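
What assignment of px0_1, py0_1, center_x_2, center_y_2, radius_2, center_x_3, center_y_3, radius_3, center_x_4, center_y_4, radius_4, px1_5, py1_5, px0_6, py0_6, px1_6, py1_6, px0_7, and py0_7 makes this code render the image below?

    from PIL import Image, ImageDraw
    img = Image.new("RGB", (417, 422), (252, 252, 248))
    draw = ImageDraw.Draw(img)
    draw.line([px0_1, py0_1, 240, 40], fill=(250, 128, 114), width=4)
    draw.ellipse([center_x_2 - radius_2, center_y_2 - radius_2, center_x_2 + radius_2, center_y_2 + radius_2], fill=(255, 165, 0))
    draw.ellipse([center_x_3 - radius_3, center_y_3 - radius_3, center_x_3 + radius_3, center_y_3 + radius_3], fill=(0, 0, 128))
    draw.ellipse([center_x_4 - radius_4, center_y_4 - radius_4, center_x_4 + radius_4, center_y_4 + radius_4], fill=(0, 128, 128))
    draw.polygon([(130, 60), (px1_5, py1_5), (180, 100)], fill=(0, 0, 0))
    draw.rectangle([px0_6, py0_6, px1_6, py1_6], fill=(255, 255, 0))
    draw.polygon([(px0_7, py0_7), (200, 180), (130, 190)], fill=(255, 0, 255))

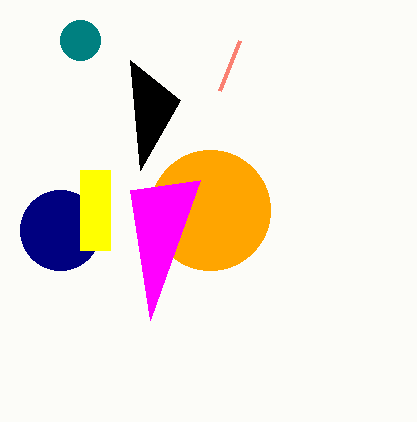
px0_1 = 220
py0_1 = 90
center_x_2 = 210
center_y_2 = 210
radius_2 = 60
center_x_3 = 60
center_y_3 = 230
radius_3 = 40
center_x_4 = 80
center_y_4 = 40
radius_4 = 20
px1_5 = 140
py1_5 = 170
px0_6 = 80
py0_6 = 170
px1_6 = 110
py1_6 = 250
px0_7 = 150
py0_7 = 320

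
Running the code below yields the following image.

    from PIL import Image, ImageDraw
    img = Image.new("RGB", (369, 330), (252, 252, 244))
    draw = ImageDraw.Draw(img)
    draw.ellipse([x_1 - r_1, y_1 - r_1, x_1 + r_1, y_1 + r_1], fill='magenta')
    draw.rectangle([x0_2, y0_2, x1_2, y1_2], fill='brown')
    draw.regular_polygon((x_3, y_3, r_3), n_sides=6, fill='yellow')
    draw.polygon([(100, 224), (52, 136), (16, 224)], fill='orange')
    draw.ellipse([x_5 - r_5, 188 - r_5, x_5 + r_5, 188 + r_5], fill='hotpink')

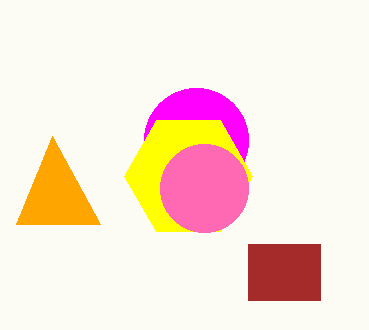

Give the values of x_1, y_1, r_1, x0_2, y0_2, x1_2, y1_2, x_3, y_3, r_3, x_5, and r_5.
x_1 = 196; y_1 = 140; r_1 = 52; x0_2 = 248; y0_2 = 244; x1_2 = 320; y1_2 = 300; x_3 = 188; y_3 = 176; r_3 = 64; x_5 = 204; r_5 = 44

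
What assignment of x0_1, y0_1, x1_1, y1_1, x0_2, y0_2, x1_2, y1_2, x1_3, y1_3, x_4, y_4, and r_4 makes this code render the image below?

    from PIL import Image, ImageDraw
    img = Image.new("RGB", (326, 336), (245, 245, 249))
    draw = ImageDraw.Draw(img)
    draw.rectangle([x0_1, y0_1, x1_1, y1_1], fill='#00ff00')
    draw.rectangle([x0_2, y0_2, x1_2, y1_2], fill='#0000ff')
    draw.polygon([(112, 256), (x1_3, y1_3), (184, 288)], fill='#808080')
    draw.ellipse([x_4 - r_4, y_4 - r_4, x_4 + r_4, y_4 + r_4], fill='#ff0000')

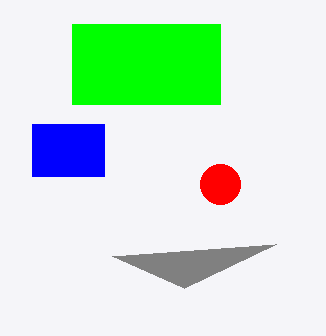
x0_1 = 72; y0_1 = 24; x1_1 = 220; y1_1 = 104; x0_2 = 32; y0_2 = 124; x1_2 = 104; y1_2 = 176; x1_3 = 276; y1_3 = 244; x_4 = 220; y_4 = 184; r_4 = 20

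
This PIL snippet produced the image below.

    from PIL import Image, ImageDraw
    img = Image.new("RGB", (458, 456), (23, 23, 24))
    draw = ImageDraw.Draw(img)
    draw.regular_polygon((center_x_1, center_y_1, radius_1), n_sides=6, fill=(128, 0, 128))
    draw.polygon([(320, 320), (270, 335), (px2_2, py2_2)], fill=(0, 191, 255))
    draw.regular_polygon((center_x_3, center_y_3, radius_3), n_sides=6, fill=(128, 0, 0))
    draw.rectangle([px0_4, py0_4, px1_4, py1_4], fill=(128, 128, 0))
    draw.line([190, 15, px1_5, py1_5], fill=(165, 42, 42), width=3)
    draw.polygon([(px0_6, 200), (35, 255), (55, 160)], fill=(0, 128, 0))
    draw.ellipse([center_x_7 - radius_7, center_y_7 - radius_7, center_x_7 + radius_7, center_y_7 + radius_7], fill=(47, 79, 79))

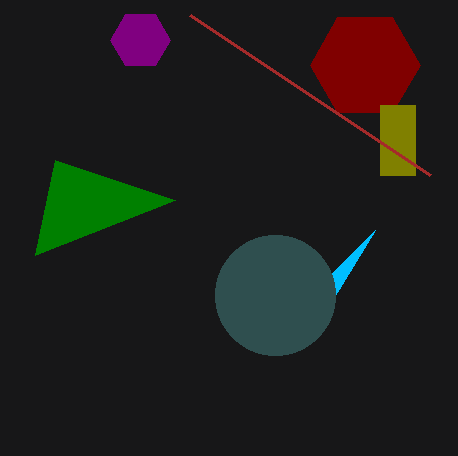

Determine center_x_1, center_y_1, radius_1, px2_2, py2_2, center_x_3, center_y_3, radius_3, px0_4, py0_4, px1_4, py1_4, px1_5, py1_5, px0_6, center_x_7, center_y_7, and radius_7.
center_x_1 = 140, center_y_1 = 40, radius_1 = 30, px2_2 = 375, py2_2 = 230, center_x_3 = 365, center_y_3 = 65, radius_3 = 55, px0_4 = 380, py0_4 = 105, px1_4 = 415, py1_4 = 175, px1_5 = 430, py1_5 = 175, px0_6 = 175, center_x_7 = 275, center_y_7 = 295, radius_7 = 60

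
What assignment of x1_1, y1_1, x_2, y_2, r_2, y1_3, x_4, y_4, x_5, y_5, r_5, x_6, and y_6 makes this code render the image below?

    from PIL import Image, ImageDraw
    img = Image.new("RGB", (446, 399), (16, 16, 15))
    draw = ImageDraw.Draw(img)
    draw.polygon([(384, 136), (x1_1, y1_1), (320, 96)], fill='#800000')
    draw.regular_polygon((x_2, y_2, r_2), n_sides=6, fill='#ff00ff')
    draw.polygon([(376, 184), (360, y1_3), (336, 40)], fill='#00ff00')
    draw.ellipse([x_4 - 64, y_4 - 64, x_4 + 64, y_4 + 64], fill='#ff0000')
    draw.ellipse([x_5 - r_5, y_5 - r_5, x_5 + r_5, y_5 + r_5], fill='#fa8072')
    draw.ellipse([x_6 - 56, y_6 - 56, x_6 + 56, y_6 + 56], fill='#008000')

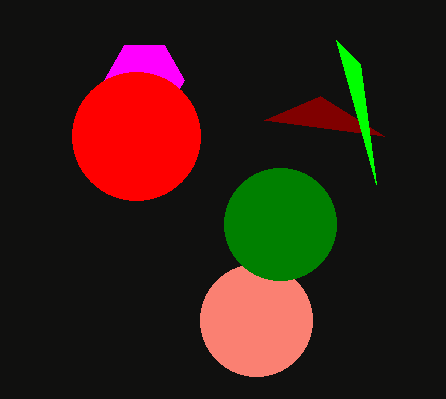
x1_1 = 264
y1_1 = 120
x_2 = 144
y_2 = 80
r_2 = 40
y1_3 = 64
x_4 = 136
y_4 = 136
x_5 = 256
y_5 = 320
r_5 = 56
x_6 = 280
y_6 = 224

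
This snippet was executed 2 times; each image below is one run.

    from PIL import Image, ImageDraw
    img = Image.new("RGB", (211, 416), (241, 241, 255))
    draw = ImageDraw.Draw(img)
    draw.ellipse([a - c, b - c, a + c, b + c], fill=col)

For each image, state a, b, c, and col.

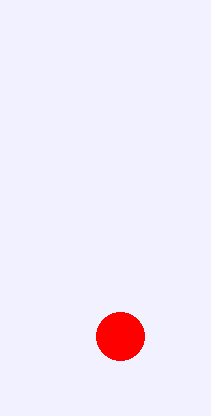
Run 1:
a = 120, b = 336, c = 24, col = 'red'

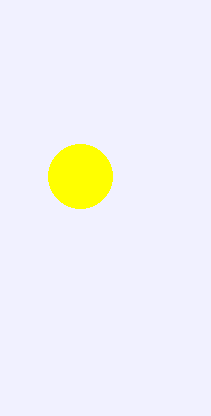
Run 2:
a = 80, b = 176, c = 32, col = 'yellow'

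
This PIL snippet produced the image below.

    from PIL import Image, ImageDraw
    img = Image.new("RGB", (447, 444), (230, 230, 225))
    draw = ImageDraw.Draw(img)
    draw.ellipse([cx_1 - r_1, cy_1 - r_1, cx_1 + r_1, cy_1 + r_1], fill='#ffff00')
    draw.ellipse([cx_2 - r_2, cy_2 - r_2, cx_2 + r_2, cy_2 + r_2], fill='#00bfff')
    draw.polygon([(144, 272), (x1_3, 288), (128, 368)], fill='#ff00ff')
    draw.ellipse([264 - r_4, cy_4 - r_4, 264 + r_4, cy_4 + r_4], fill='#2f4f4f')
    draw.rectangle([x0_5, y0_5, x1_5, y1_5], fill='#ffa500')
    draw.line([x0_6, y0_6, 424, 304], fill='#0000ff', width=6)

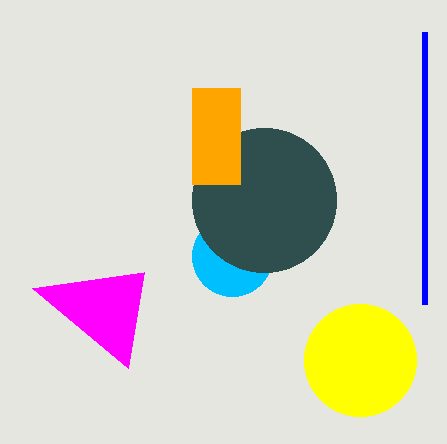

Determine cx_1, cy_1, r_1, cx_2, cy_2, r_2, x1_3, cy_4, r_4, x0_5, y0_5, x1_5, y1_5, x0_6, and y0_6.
cx_1 = 360, cy_1 = 360, r_1 = 56, cx_2 = 232, cy_2 = 256, r_2 = 40, x1_3 = 32, cy_4 = 200, r_4 = 72, x0_5 = 192, y0_5 = 88, x1_5 = 240, y1_5 = 184, x0_6 = 424, y0_6 = 32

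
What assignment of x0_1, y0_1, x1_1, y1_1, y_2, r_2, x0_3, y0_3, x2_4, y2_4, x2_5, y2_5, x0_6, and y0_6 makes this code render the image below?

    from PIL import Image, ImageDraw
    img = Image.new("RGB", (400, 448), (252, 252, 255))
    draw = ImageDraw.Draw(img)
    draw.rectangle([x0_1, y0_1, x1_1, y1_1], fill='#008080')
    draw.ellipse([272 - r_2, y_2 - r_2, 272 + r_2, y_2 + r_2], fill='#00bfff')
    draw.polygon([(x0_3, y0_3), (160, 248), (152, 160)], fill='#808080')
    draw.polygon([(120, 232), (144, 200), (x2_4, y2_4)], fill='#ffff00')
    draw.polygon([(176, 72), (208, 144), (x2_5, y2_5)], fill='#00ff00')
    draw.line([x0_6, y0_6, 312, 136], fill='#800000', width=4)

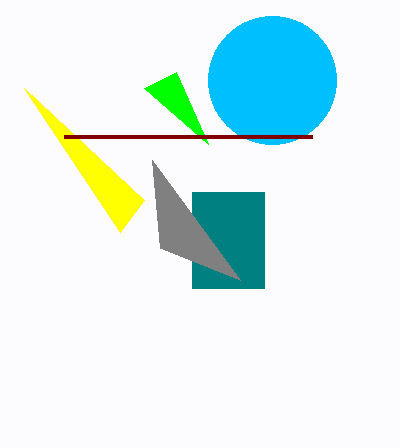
x0_1 = 192
y0_1 = 192
x1_1 = 264
y1_1 = 288
y_2 = 80
r_2 = 64
x0_3 = 240
y0_3 = 280
x2_4 = 24
y2_4 = 88
x2_5 = 144
y2_5 = 88
x0_6 = 64
y0_6 = 136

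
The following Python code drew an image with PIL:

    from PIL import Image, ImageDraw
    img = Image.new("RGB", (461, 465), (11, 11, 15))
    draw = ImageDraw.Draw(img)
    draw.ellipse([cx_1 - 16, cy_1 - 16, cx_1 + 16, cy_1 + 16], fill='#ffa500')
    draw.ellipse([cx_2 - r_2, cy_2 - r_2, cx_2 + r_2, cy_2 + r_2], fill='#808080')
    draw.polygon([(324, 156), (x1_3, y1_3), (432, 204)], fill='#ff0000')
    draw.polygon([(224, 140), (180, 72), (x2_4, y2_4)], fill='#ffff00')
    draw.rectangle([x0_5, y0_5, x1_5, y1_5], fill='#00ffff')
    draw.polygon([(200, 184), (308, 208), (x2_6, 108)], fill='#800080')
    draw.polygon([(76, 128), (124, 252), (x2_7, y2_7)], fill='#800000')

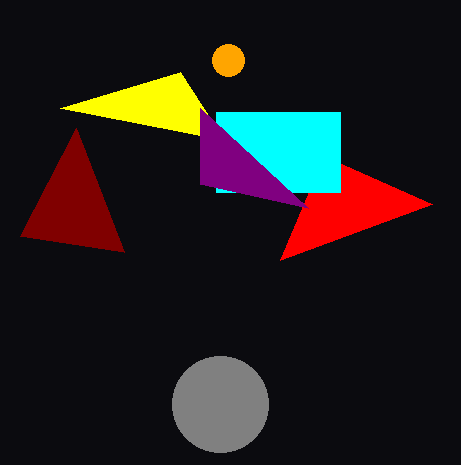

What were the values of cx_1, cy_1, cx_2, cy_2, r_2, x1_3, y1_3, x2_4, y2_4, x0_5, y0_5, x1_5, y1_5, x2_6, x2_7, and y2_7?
cx_1 = 228, cy_1 = 60, cx_2 = 220, cy_2 = 404, r_2 = 48, x1_3 = 280, y1_3 = 260, x2_4 = 60, y2_4 = 108, x0_5 = 216, y0_5 = 112, x1_5 = 340, y1_5 = 192, x2_6 = 200, x2_7 = 20, y2_7 = 236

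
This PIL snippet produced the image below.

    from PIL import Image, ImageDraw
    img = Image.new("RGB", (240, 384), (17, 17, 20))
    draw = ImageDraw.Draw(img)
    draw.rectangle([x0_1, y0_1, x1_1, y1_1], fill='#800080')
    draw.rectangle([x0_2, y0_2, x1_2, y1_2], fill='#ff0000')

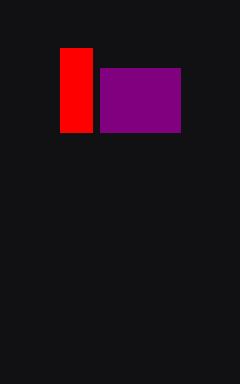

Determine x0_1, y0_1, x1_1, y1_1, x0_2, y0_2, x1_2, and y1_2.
x0_1 = 100; y0_1 = 68; x1_1 = 180; y1_1 = 132; x0_2 = 60; y0_2 = 48; x1_2 = 92; y1_2 = 132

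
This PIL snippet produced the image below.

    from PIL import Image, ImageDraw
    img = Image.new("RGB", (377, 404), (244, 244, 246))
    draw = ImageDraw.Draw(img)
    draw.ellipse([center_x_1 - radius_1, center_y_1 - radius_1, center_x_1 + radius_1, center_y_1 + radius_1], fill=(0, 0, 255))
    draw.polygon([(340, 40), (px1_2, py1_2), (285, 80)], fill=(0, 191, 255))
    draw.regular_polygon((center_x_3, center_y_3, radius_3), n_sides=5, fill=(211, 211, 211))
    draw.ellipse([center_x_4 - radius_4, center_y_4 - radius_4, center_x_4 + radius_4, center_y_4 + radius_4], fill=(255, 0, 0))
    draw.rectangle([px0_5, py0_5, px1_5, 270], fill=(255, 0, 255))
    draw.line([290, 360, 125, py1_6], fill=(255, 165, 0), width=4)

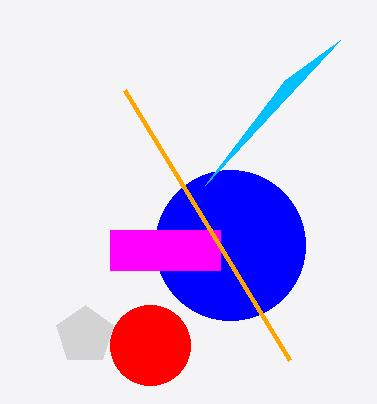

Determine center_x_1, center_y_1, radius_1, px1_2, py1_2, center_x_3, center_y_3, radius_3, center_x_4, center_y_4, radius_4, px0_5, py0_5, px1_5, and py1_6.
center_x_1 = 230
center_y_1 = 245
radius_1 = 75
px1_2 = 205
py1_2 = 185
center_x_3 = 85
center_y_3 = 335
radius_3 = 30
center_x_4 = 150
center_y_4 = 345
radius_4 = 40
px0_5 = 110
py0_5 = 230
px1_5 = 220
py1_6 = 90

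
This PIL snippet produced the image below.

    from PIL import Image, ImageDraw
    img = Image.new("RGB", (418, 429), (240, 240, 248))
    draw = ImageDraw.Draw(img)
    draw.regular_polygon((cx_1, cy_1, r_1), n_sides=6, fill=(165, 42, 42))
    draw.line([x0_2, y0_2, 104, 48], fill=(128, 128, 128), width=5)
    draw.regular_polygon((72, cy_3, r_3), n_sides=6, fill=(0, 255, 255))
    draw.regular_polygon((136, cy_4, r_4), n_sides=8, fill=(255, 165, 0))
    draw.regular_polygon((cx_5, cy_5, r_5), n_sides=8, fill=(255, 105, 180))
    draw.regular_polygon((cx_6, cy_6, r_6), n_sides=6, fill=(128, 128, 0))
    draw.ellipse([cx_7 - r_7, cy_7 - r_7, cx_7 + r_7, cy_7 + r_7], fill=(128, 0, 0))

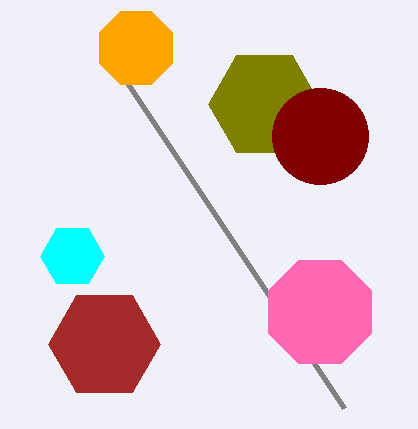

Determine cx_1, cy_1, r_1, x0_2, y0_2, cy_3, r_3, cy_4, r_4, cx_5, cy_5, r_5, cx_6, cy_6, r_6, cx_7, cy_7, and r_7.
cx_1 = 104; cy_1 = 344; r_1 = 56; x0_2 = 344; y0_2 = 408; cy_3 = 256; r_3 = 32; cy_4 = 48; r_4 = 40; cx_5 = 320; cy_5 = 312; r_5 = 56; cx_6 = 264; cy_6 = 104; r_6 = 56; cx_7 = 320; cy_7 = 136; r_7 = 48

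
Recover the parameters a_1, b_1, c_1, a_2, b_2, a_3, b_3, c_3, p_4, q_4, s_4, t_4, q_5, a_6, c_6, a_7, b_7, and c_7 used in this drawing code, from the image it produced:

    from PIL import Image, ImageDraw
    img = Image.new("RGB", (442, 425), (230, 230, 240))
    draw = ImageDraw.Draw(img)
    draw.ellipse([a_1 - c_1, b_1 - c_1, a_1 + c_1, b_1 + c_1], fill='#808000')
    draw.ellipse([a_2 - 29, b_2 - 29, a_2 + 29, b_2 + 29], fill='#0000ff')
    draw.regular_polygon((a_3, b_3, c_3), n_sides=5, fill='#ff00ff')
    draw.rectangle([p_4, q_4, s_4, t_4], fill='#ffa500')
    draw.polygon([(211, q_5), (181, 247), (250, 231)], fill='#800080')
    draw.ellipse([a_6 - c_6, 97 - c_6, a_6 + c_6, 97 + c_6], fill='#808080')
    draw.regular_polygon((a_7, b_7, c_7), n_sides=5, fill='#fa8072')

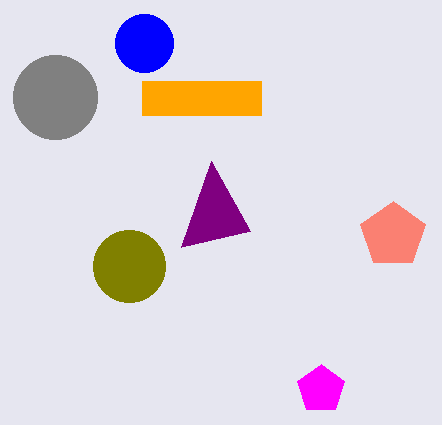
a_1 = 129; b_1 = 266; c_1 = 36; a_2 = 144; b_2 = 43; a_3 = 321; b_3 = 389; c_3 = 25; p_4 = 142; q_4 = 81; s_4 = 261; t_4 = 115; q_5 = 161; a_6 = 55; c_6 = 42; a_7 = 393; b_7 = 235; c_7 = 34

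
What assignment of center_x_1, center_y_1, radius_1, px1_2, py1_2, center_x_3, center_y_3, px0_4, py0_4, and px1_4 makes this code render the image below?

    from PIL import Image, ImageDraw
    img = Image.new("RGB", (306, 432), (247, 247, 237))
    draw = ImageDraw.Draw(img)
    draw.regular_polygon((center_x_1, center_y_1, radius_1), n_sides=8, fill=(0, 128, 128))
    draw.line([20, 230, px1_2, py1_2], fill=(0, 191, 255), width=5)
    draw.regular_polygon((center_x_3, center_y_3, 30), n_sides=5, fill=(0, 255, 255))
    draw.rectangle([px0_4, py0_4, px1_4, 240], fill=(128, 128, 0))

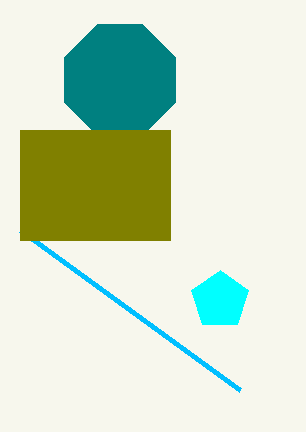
center_x_1 = 120
center_y_1 = 80
radius_1 = 60
px1_2 = 240
py1_2 = 390
center_x_3 = 220
center_y_3 = 300
px0_4 = 20
py0_4 = 130
px1_4 = 170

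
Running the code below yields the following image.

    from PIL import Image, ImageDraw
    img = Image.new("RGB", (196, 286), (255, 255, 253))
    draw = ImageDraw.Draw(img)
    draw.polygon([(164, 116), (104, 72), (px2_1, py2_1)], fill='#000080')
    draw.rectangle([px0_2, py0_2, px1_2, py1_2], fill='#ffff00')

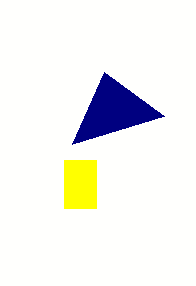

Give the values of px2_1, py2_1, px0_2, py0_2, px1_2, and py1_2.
px2_1 = 72
py2_1 = 144
px0_2 = 64
py0_2 = 160
px1_2 = 96
py1_2 = 208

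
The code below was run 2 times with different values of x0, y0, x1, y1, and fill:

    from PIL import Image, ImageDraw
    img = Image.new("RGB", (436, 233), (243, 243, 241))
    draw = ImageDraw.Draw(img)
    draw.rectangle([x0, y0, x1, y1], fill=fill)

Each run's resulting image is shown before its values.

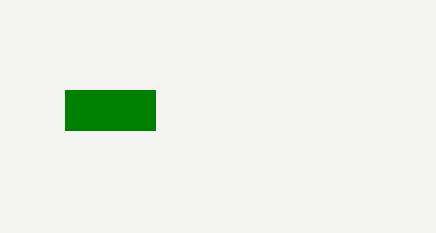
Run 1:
x0 = 65
y0 = 90
x1 = 155
y1 = 130
fill = 'green'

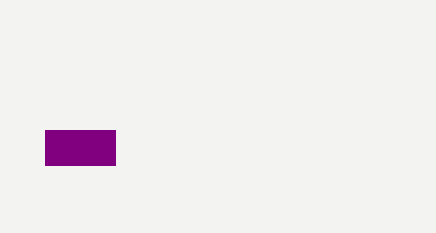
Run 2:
x0 = 45, y0 = 130, x1 = 115, y1 = 165, fill = 'purple'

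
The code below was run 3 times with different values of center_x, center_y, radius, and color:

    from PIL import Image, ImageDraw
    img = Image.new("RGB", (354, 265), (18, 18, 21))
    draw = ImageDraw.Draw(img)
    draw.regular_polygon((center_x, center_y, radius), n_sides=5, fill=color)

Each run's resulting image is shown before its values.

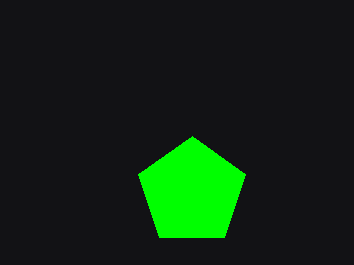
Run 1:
center_x = 192, center_y = 192, radius = 56, color = 'lime'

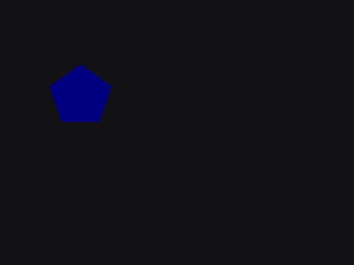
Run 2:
center_x = 80
center_y = 96
radius = 32
color = 'navy'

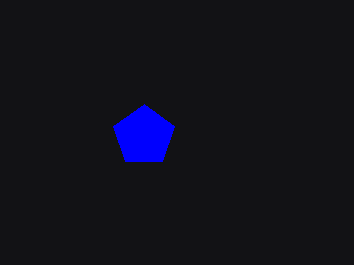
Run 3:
center_x = 144; center_y = 136; radius = 32; color = 'blue'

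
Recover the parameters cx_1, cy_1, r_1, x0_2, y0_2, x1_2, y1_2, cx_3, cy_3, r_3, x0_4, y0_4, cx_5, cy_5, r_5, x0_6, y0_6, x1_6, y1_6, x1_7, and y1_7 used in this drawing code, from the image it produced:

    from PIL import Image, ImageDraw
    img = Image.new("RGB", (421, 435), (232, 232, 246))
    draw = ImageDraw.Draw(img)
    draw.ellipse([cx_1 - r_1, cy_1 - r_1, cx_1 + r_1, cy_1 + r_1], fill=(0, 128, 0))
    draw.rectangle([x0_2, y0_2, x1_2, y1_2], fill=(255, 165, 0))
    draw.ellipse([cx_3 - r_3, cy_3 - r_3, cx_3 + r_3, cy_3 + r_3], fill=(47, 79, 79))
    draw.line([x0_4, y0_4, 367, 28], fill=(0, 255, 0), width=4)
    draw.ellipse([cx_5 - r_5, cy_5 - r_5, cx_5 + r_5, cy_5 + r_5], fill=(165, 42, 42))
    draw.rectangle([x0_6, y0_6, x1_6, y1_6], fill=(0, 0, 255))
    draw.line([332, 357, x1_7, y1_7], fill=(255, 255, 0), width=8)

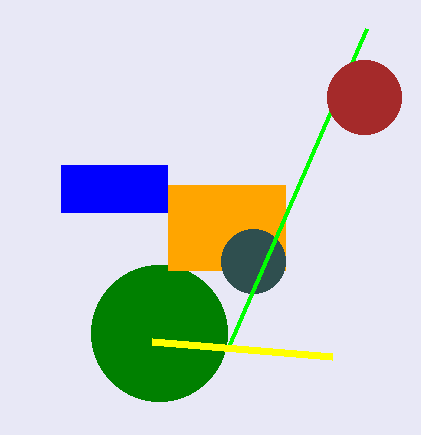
cx_1 = 159; cy_1 = 333; r_1 = 68; x0_2 = 168; y0_2 = 185; x1_2 = 285; y1_2 = 270; cx_3 = 253; cy_3 = 261; r_3 = 32; x0_4 = 229; y0_4 = 346; cx_5 = 364; cy_5 = 97; r_5 = 37; x0_6 = 61; y0_6 = 165; x1_6 = 167; y1_6 = 212; x1_7 = 152; y1_7 = 342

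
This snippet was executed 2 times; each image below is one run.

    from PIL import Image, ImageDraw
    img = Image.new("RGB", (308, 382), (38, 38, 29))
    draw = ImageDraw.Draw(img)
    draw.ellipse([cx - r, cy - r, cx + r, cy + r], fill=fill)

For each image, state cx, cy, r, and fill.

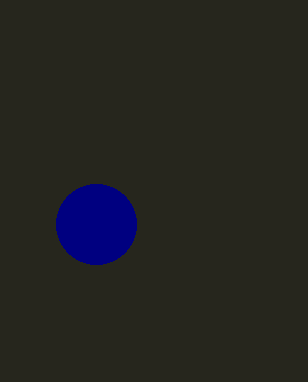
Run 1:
cx = 96, cy = 224, r = 40, fill = 'navy'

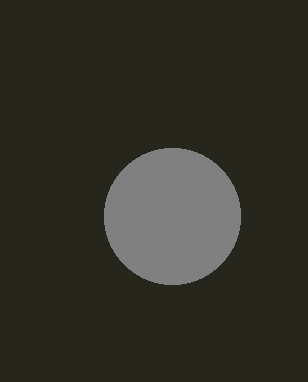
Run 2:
cx = 172
cy = 216
r = 68
fill = 'gray'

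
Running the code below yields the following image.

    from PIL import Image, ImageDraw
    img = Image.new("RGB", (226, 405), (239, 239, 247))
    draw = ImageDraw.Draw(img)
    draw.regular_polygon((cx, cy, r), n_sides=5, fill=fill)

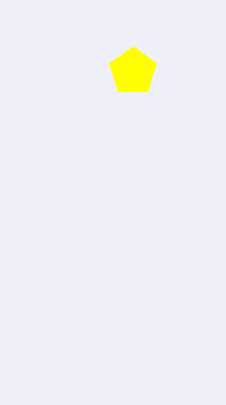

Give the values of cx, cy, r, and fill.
cx = 133; cy = 71; r = 25; fill = 'yellow'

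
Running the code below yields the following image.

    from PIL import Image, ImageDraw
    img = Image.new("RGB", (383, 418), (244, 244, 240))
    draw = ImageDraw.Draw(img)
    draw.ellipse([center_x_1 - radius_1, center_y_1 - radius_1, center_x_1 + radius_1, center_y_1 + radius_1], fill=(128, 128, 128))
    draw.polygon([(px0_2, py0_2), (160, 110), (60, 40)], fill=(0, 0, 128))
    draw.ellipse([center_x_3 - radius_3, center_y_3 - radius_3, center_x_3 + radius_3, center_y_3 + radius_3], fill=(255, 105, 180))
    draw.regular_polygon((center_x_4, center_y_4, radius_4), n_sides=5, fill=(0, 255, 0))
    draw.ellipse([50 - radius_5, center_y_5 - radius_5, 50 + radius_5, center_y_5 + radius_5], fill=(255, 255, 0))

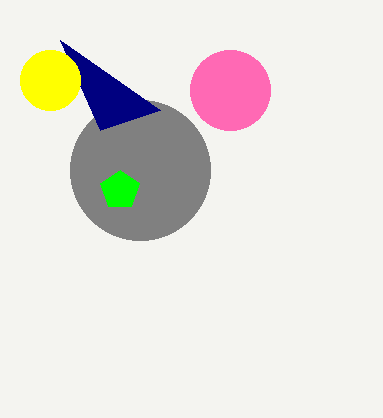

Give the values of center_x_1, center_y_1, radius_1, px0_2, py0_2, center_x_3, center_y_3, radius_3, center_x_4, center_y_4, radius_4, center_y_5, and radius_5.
center_x_1 = 140, center_y_1 = 170, radius_1 = 70, px0_2 = 100, py0_2 = 130, center_x_3 = 230, center_y_3 = 90, radius_3 = 40, center_x_4 = 120, center_y_4 = 190, radius_4 = 20, center_y_5 = 80, radius_5 = 30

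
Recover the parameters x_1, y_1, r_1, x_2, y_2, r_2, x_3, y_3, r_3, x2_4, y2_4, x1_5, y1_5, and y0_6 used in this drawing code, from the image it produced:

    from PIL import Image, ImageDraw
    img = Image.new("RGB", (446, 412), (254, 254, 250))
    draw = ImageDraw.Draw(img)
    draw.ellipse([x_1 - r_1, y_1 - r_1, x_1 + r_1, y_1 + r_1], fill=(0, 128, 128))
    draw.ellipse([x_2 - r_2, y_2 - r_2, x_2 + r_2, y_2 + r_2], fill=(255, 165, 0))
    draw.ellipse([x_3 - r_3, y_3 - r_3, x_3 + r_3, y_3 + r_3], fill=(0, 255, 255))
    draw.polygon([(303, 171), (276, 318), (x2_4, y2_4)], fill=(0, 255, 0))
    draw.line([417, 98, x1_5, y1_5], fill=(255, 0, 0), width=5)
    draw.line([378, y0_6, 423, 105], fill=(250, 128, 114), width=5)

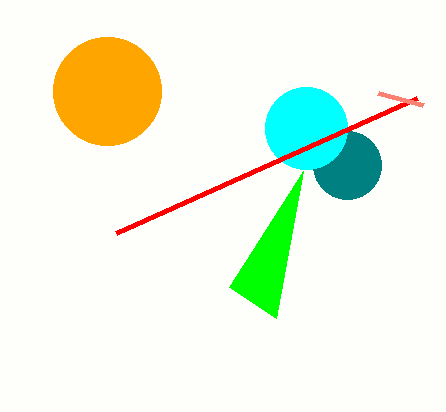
x_1 = 347
y_1 = 165
r_1 = 34
x_2 = 107
y_2 = 91
r_2 = 54
x_3 = 306
y_3 = 128
r_3 = 41
x2_4 = 229
y2_4 = 287
x1_5 = 116
y1_5 = 233
y0_6 = 93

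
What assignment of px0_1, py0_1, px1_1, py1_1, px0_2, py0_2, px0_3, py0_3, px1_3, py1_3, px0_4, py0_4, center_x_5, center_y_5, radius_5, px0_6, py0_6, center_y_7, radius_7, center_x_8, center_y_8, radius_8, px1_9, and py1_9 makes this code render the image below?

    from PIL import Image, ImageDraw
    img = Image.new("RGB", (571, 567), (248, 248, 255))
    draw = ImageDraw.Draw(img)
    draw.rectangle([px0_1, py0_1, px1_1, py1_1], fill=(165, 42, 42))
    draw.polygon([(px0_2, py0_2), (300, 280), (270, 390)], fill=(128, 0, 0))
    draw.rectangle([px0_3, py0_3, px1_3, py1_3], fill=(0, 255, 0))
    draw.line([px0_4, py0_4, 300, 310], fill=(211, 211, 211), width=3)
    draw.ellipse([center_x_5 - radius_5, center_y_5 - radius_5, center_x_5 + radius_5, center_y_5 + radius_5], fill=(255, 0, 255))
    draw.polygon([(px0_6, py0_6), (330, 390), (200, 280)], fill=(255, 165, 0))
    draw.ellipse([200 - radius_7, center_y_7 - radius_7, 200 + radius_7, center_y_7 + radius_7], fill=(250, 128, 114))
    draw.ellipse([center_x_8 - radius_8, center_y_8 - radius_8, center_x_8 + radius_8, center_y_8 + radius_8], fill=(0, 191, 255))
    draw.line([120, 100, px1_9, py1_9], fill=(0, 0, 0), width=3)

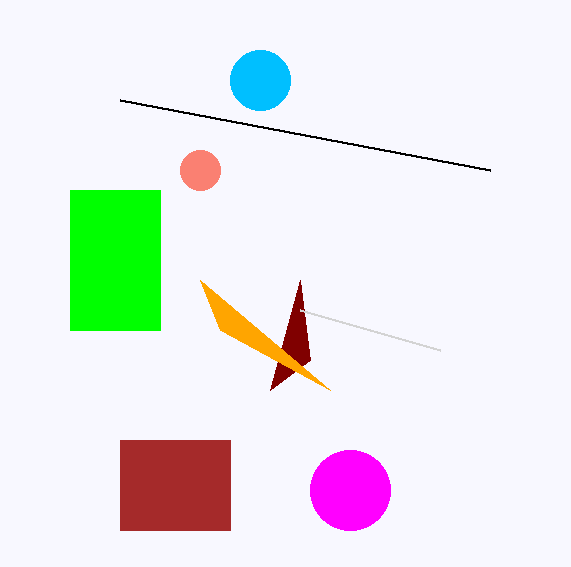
px0_1 = 120; py0_1 = 440; px1_1 = 230; py1_1 = 530; px0_2 = 310; py0_2 = 360; px0_3 = 70; py0_3 = 190; px1_3 = 160; py1_3 = 330; px0_4 = 440; py0_4 = 350; center_x_5 = 350; center_y_5 = 490; radius_5 = 40; px0_6 = 220; py0_6 = 330; center_y_7 = 170; radius_7 = 20; center_x_8 = 260; center_y_8 = 80; radius_8 = 30; px1_9 = 490; py1_9 = 170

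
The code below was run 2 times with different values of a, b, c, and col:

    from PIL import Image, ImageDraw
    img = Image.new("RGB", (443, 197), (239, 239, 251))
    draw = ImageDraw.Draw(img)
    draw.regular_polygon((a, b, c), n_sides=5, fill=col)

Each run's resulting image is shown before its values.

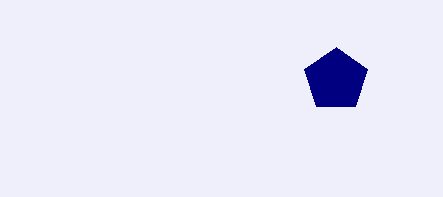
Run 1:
a = 336, b = 80, c = 33, col = 'navy'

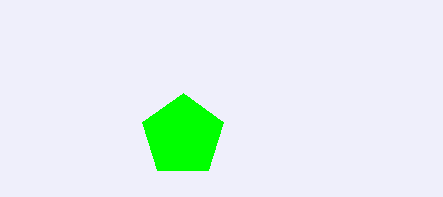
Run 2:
a = 183
b = 136
c = 43
col = 'lime'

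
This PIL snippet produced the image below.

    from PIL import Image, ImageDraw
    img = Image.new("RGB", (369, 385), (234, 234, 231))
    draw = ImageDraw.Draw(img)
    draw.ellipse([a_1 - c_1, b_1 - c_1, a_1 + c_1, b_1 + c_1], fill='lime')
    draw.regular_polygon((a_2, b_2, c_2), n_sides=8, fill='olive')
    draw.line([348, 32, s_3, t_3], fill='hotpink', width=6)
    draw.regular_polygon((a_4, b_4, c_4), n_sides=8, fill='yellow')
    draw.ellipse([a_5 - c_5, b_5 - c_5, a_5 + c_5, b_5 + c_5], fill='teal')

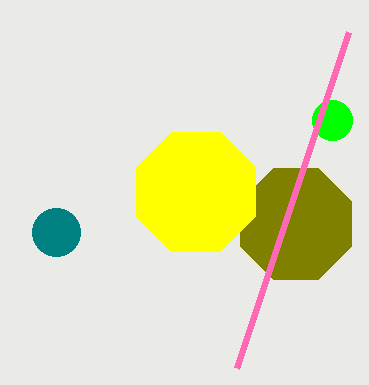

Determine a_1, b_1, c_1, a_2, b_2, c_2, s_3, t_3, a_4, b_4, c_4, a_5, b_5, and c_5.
a_1 = 332
b_1 = 120
c_1 = 20
a_2 = 296
b_2 = 224
c_2 = 60
s_3 = 236
t_3 = 368
a_4 = 196
b_4 = 192
c_4 = 64
a_5 = 56
b_5 = 232
c_5 = 24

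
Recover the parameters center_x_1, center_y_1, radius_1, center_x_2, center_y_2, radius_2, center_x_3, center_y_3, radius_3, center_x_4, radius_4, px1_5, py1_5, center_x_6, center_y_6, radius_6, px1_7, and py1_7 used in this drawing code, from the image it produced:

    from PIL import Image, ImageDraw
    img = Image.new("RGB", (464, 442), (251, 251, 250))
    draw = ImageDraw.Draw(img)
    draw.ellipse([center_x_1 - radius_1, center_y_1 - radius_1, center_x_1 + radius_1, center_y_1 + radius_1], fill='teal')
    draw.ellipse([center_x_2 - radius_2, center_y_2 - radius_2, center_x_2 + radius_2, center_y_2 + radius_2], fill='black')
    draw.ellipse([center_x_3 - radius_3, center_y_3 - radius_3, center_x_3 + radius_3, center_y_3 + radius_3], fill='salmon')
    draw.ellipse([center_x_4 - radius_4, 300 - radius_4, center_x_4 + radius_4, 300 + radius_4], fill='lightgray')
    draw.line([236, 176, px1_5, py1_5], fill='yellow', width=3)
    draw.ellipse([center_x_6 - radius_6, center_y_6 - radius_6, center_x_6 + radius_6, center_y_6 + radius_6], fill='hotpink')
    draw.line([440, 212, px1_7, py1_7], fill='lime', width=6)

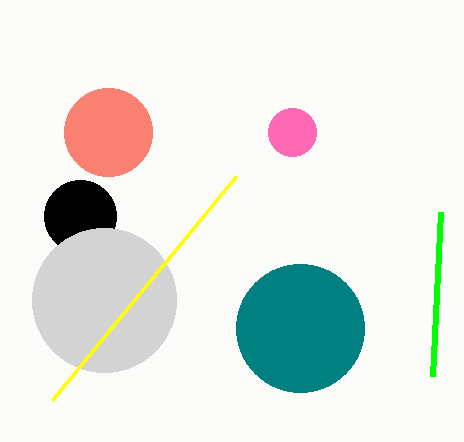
center_x_1 = 300; center_y_1 = 328; radius_1 = 64; center_x_2 = 80; center_y_2 = 216; radius_2 = 36; center_x_3 = 108; center_y_3 = 132; radius_3 = 44; center_x_4 = 104; radius_4 = 72; px1_5 = 52; py1_5 = 400; center_x_6 = 292; center_y_6 = 132; radius_6 = 24; px1_7 = 432; py1_7 = 376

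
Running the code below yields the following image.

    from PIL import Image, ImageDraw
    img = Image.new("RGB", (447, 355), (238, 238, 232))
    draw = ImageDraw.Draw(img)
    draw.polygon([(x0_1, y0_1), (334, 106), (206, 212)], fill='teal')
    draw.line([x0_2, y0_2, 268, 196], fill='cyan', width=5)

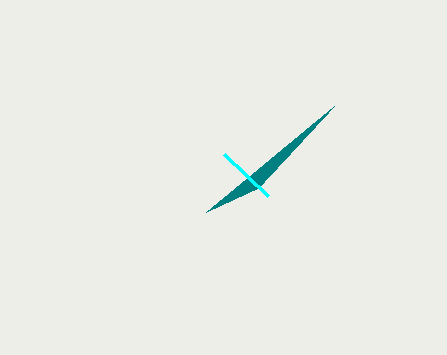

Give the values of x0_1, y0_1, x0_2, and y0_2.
x0_1 = 258; y0_1 = 188; x0_2 = 224; y0_2 = 154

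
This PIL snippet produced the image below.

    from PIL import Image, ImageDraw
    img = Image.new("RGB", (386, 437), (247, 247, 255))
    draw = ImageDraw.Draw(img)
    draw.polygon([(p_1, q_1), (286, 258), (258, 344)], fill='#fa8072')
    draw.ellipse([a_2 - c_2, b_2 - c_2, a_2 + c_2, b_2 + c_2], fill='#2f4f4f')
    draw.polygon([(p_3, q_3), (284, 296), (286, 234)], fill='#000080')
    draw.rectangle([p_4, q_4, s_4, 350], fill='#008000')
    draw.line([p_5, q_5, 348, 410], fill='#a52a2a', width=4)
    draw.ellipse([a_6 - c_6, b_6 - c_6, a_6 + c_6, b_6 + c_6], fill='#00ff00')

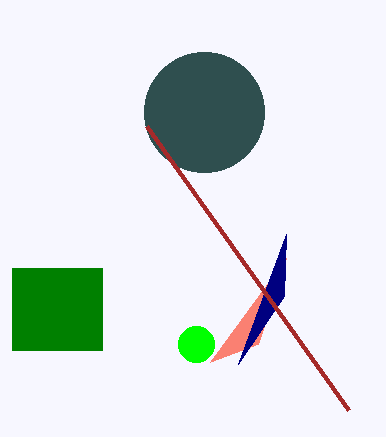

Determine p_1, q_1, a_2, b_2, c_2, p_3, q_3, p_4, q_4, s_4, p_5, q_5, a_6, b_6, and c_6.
p_1 = 210
q_1 = 362
a_2 = 204
b_2 = 112
c_2 = 60
p_3 = 238
q_3 = 364
p_4 = 12
q_4 = 268
s_4 = 102
p_5 = 146
q_5 = 126
a_6 = 196
b_6 = 344
c_6 = 18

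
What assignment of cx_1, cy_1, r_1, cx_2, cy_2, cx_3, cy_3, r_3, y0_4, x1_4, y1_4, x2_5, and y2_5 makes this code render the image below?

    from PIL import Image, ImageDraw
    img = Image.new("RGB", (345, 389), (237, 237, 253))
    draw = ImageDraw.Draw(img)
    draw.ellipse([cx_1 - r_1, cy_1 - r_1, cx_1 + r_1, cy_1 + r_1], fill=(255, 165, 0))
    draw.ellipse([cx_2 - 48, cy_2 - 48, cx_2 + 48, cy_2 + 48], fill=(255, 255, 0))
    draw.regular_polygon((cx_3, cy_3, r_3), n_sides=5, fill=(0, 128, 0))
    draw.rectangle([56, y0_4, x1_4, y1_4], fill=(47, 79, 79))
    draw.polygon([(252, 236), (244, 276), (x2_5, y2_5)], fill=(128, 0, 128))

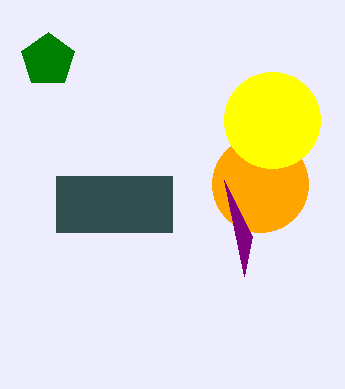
cx_1 = 260, cy_1 = 184, r_1 = 48, cx_2 = 272, cy_2 = 120, cx_3 = 48, cy_3 = 60, r_3 = 28, y0_4 = 176, x1_4 = 172, y1_4 = 232, x2_5 = 224, y2_5 = 180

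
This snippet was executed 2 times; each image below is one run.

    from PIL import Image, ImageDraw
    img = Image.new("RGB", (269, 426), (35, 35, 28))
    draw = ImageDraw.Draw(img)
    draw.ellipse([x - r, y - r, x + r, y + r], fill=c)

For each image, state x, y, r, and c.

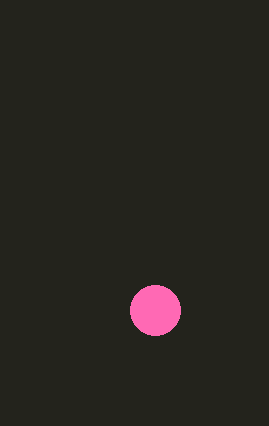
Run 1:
x = 155; y = 310; r = 25; c = 'hotpink'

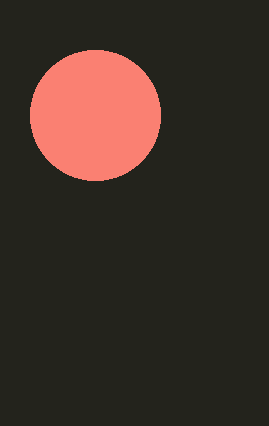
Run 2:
x = 95, y = 115, r = 65, c = 'salmon'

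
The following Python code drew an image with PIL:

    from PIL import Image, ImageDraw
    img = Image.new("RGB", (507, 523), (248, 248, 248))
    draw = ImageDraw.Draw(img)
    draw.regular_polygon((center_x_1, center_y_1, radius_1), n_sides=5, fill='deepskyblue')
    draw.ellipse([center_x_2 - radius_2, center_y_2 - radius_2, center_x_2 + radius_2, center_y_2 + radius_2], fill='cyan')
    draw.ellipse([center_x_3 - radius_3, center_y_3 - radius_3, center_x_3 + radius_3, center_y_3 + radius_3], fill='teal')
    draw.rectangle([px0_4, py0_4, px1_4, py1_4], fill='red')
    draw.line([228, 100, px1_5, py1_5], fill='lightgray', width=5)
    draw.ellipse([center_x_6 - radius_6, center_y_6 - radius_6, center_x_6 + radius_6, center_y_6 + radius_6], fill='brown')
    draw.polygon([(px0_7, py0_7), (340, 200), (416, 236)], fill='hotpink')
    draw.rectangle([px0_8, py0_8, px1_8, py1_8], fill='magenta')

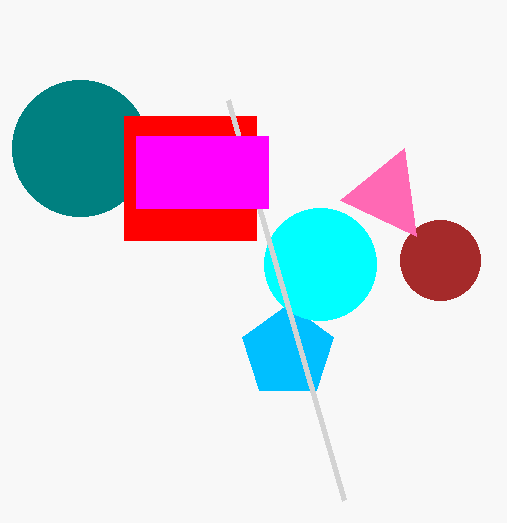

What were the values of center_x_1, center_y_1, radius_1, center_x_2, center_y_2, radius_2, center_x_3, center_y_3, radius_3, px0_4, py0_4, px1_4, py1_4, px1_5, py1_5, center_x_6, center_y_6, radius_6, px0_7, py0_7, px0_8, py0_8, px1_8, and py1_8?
center_x_1 = 288; center_y_1 = 352; radius_1 = 48; center_x_2 = 320; center_y_2 = 264; radius_2 = 56; center_x_3 = 80; center_y_3 = 148; radius_3 = 68; px0_4 = 124; py0_4 = 116; px1_4 = 256; py1_4 = 240; px1_5 = 344; py1_5 = 500; center_x_6 = 440; center_y_6 = 260; radius_6 = 40; px0_7 = 404; py0_7 = 148; px0_8 = 136; py0_8 = 136; px1_8 = 268; py1_8 = 208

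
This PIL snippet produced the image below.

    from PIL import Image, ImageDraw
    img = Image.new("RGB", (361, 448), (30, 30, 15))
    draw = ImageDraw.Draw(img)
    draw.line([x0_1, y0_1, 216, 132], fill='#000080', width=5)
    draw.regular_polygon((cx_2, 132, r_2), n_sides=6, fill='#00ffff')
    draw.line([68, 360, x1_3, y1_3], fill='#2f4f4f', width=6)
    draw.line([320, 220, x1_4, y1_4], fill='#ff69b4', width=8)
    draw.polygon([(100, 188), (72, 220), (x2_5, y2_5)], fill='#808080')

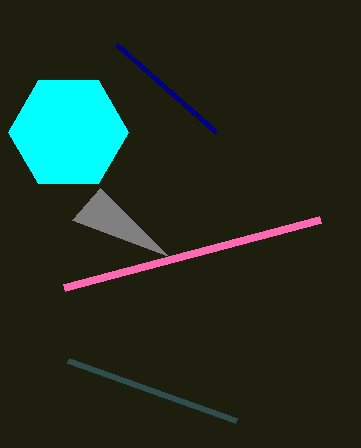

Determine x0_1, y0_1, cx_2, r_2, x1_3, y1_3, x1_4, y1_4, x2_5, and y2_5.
x0_1 = 116, y0_1 = 44, cx_2 = 68, r_2 = 60, x1_3 = 236, y1_3 = 420, x1_4 = 64, y1_4 = 288, x2_5 = 168, y2_5 = 256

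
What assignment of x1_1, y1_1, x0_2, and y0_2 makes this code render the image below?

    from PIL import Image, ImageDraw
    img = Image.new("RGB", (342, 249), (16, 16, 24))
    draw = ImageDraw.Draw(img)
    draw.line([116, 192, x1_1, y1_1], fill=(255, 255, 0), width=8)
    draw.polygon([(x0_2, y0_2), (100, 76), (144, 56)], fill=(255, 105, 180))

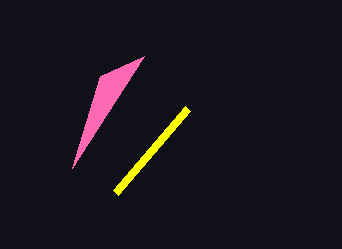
x1_1 = 188
y1_1 = 108
x0_2 = 72
y0_2 = 168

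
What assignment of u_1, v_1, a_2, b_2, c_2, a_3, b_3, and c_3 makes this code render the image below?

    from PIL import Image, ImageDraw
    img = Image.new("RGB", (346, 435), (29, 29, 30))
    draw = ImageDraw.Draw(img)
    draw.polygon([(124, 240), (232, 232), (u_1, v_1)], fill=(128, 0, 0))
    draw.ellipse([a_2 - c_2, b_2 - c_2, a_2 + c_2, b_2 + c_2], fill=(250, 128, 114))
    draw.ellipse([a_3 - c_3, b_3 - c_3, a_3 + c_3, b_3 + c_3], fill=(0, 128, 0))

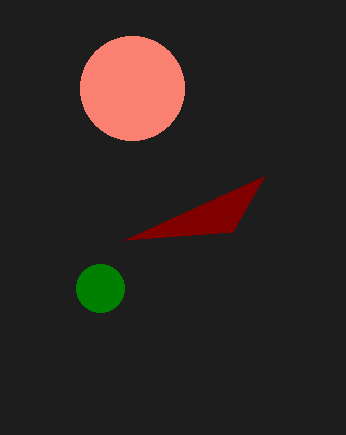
u_1 = 264; v_1 = 176; a_2 = 132; b_2 = 88; c_2 = 52; a_3 = 100; b_3 = 288; c_3 = 24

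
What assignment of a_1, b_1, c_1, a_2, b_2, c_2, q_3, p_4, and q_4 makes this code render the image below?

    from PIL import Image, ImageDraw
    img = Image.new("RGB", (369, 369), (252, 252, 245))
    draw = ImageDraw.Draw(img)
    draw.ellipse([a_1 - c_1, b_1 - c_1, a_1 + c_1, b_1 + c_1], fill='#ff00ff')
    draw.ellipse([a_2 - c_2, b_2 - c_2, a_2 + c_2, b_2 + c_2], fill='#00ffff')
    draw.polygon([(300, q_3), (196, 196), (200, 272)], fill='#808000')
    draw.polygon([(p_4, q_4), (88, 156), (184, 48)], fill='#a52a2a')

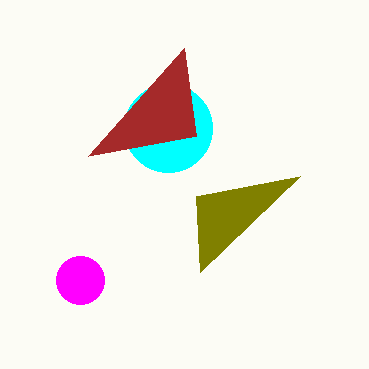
a_1 = 80; b_1 = 280; c_1 = 24; a_2 = 168; b_2 = 128; c_2 = 44; q_3 = 176; p_4 = 196; q_4 = 136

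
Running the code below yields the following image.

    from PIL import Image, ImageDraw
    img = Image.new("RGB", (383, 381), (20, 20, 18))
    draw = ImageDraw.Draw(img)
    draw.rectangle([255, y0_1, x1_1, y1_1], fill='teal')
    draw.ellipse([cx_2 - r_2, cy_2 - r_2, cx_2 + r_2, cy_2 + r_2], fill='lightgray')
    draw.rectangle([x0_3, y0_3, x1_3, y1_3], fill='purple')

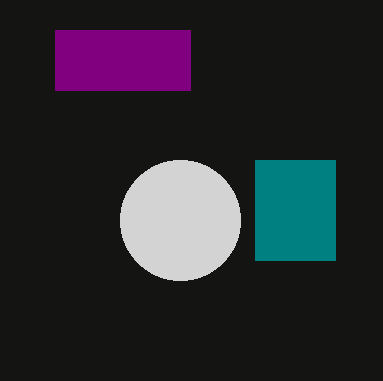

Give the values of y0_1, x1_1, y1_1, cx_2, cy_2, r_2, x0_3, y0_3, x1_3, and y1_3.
y0_1 = 160
x1_1 = 335
y1_1 = 260
cx_2 = 180
cy_2 = 220
r_2 = 60
x0_3 = 55
y0_3 = 30
x1_3 = 190
y1_3 = 90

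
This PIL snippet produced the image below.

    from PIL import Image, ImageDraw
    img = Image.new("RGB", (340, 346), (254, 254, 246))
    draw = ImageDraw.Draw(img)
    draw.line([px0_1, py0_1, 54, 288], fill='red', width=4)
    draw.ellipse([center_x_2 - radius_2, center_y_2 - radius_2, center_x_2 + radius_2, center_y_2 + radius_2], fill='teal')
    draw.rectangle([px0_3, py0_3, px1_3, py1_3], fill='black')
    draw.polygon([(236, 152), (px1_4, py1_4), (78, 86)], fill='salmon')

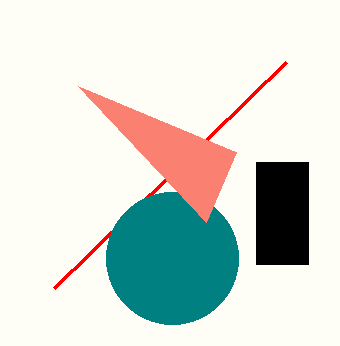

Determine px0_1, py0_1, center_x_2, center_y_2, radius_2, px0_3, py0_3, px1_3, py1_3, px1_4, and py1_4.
px0_1 = 286; py0_1 = 62; center_x_2 = 172; center_y_2 = 258; radius_2 = 66; px0_3 = 256; py0_3 = 162; px1_3 = 308; py1_3 = 264; px1_4 = 206; py1_4 = 222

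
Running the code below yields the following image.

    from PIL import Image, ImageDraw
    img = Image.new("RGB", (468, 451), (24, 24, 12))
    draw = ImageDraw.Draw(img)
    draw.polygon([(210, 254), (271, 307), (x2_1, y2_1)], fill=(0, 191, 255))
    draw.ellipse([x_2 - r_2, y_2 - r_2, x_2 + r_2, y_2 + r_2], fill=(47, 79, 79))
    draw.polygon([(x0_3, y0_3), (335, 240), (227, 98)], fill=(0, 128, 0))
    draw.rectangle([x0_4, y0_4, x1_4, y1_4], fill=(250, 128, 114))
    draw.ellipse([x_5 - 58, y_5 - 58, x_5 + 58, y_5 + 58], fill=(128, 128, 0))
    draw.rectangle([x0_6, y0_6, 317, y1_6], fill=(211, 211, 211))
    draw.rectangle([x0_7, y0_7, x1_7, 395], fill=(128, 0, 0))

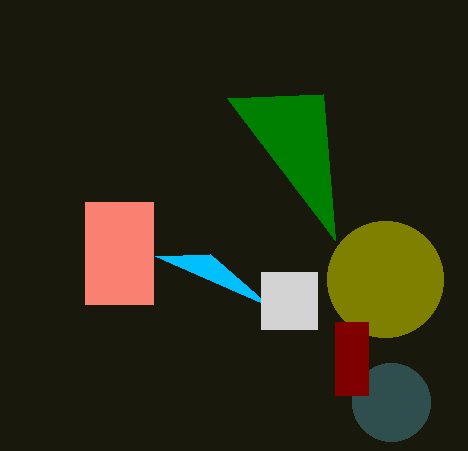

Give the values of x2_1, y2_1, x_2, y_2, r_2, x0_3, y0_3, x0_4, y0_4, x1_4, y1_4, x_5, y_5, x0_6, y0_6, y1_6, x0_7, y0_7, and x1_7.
x2_1 = 155; y2_1 = 256; x_2 = 391; y_2 = 402; r_2 = 39; x0_3 = 323; y0_3 = 94; x0_4 = 85; y0_4 = 202; x1_4 = 153; y1_4 = 304; x_5 = 385; y_5 = 279; x0_6 = 261; y0_6 = 272; y1_6 = 329; x0_7 = 335; y0_7 = 322; x1_7 = 368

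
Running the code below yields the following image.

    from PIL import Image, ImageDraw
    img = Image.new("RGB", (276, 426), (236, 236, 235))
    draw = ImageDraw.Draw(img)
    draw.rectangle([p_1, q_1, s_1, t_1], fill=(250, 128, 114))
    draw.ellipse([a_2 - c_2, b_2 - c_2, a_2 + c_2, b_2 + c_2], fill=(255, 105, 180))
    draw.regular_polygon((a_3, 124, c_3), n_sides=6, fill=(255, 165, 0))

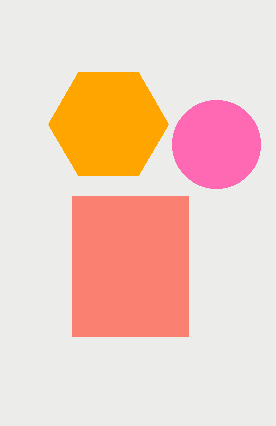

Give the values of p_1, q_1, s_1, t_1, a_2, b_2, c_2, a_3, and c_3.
p_1 = 72; q_1 = 196; s_1 = 188; t_1 = 336; a_2 = 216; b_2 = 144; c_2 = 44; a_3 = 108; c_3 = 60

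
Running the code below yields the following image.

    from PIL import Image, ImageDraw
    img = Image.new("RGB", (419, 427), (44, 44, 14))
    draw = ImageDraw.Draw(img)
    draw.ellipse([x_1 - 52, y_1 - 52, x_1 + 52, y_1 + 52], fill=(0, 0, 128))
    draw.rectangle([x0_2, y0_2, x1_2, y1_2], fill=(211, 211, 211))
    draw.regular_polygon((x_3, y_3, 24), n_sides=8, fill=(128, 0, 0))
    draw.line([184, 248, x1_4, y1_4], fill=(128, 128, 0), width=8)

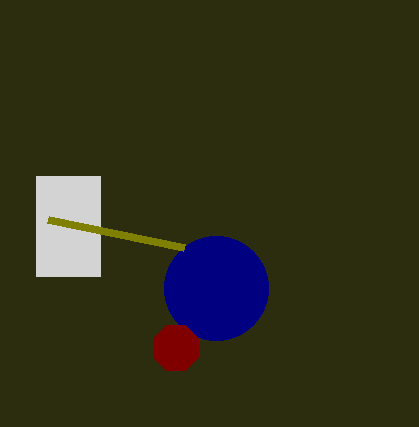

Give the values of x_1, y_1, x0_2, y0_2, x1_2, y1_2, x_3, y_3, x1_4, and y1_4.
x_1 = 216; y_1 = 288; x0_2 = 36; y0_2 = 176; x1_2 = 100; y1_2 = 276; x_3 = 176; y_3 = 348; x1_4 = 48; y1_4 = 220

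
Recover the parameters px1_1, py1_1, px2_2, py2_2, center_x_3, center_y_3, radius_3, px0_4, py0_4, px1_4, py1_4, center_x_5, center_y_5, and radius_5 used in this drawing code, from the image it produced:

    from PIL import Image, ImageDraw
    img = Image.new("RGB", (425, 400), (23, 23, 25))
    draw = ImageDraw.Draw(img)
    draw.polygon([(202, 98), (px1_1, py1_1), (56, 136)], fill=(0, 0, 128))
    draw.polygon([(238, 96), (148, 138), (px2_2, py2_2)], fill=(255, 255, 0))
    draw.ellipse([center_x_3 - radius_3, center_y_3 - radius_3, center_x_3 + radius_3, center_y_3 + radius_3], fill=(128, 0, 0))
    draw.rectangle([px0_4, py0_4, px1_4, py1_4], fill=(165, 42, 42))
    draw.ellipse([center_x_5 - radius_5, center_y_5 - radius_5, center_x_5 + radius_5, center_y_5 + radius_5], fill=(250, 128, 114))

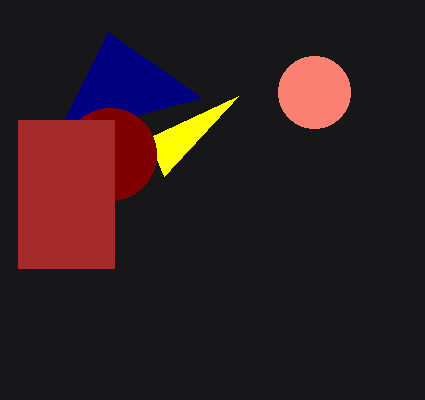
px1_1 = 108; py1_1 = 32; px2_2 = 164; py2_2 = 176; center_x_3 = 110; center_y_3 = 154; radius_3 = 46; px0_4 = 18; py0_4 = 120; px1_4 = 114; py1_4 = 268; center_x_5 = 314; center_y_5 = 92; radius_5 = 36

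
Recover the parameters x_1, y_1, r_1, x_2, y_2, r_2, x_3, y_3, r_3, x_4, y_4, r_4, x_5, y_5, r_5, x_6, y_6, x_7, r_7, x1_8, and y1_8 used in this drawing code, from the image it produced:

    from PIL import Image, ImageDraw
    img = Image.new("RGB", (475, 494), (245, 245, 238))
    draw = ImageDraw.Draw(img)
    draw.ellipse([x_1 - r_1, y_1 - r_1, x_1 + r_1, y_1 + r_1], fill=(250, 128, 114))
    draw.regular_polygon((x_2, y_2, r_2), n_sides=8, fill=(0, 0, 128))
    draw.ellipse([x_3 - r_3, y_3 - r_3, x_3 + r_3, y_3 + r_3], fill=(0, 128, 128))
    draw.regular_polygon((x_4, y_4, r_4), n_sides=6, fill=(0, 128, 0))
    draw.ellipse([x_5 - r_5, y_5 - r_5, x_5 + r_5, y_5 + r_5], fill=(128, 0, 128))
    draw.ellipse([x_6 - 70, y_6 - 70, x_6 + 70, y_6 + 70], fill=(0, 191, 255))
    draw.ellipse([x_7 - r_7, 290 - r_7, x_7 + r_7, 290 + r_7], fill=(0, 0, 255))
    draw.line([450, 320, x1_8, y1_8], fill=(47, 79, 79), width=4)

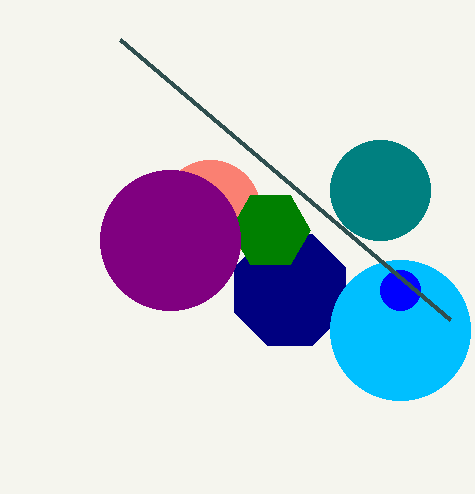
x_1 = 210; y_1 = 210; r_1 = 50; x_2 = 290; y_2 = 290; r_2 = 60; x_3 = 380; y_3 = 190; r_3 = 50; x_4 = 270; y_4 = 230; r_4 = 40; x_5 = 170; y_5 = 240; r_5 = 70; x_6 = 400; y_6 = 330; x_7 = 400; r_7 = 20; x1_8 = 120; y1_8 = 40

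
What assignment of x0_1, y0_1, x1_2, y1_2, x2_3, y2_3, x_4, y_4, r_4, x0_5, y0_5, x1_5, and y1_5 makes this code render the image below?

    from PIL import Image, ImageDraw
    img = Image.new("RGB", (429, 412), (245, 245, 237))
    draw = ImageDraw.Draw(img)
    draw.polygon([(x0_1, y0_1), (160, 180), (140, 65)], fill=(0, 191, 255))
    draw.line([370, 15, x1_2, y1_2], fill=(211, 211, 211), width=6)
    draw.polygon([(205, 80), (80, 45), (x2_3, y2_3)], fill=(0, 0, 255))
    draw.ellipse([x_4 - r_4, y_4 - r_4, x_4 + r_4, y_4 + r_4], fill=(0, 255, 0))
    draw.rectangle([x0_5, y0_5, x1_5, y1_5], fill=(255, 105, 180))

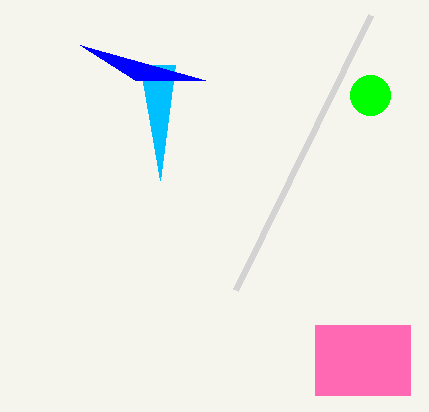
x0_1 = 175; y0_1 = 65; x1_2 = 235; y1_2 = 290; x2_3 = 135; y2_3 = 80; x_4 = 370; y_4 = 95; r_4 = 20; x0_5 = 315; y0_5 = 325; x1_5 = 410; y1_5 = 395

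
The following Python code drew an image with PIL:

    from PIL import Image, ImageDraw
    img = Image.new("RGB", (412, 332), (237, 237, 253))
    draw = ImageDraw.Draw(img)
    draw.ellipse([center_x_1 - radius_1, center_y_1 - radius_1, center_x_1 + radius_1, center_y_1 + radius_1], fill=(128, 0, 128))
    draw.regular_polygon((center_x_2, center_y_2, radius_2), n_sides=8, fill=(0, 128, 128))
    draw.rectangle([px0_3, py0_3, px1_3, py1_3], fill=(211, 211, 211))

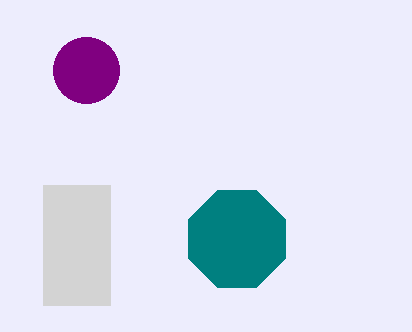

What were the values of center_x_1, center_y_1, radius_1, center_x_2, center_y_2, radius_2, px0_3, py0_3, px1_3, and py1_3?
center_x_1 = 86
center_y_1 = 70
radius_1 = 33
center_x_2 = 237
center_y_2 = 239
radius_2 = 52
px0_3 = 43
py0_3 = 185
px1_3 = 110
py1_3 = 305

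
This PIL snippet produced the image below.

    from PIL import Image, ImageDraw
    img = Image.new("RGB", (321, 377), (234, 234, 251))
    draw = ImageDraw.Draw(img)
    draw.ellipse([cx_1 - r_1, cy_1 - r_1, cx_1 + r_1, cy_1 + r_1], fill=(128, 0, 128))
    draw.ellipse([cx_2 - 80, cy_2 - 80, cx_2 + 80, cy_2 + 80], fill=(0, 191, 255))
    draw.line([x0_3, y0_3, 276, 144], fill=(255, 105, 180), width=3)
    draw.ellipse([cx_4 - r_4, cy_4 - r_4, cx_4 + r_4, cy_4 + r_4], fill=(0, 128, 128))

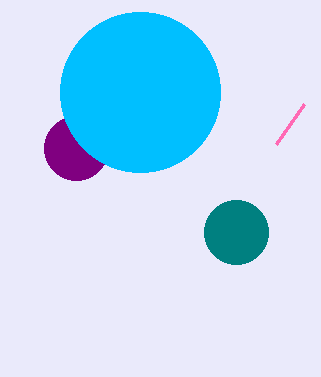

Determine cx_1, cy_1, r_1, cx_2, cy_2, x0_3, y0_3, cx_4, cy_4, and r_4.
cx_1 = 76
cy_1 = 148
r_1 = 32
cx_2 = 140
cy_2 = 92
x0_3 = 304
y0_3 = 104
cx_4 = 236
cy_4 = 232
r_4 = 32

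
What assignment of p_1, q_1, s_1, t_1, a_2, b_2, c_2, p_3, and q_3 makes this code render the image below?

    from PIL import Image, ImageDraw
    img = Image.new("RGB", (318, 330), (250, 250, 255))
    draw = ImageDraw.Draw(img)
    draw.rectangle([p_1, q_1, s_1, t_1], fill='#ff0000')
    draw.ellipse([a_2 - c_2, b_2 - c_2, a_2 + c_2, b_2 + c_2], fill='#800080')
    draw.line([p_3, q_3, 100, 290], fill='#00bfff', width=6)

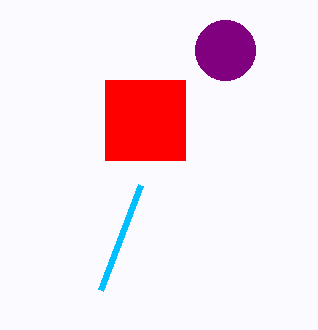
p_1 = 105; q_1 = 80; s_1 = 185; t_1 = 160; a_2 = 225; b_2 = 50; c_2 = 30; p_3 = 140; q_3 = 185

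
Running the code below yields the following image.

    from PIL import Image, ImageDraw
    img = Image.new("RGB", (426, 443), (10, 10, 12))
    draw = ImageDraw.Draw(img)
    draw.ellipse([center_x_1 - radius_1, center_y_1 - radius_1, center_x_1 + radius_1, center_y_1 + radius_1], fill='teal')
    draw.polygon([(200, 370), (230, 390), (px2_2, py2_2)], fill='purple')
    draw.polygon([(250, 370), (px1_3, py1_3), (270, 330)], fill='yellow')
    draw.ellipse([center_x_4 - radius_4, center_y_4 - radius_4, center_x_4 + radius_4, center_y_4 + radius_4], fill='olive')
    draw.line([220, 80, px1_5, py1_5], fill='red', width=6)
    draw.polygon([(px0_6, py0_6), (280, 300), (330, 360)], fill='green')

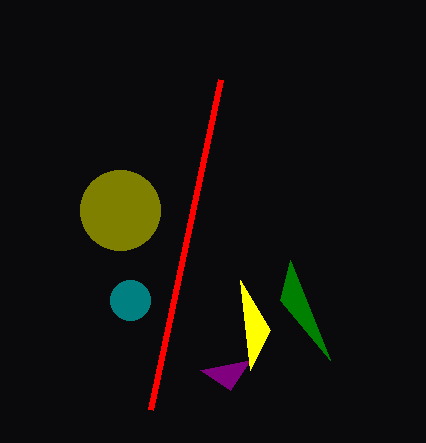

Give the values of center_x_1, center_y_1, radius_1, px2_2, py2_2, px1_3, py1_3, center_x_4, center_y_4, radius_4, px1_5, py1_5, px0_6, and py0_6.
center_x_1 = 130, center_y_1 = 300, radius_1 = 20, px2_2 = 250, py2_2 = 360, px1_3 = 240, py1_3 = 280, center_x_4 = 120, center_y_4 = 210, radius_4 = 40, px1_5 = 150, py1_5 = 410, px0_6 = 290, py0_6 = 260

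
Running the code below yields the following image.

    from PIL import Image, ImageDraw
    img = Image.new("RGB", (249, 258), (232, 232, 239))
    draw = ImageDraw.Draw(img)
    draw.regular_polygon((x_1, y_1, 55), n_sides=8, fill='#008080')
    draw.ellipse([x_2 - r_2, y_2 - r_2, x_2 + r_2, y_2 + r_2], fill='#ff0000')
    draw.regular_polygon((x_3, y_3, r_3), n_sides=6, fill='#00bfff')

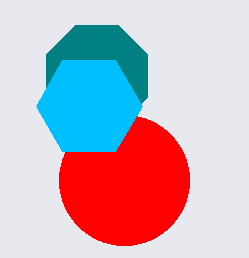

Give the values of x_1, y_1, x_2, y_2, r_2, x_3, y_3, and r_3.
x_1 = 97
y_1 = 76
x_2 = 124
y_2 = 180
r_2 = 65
x_3 = 89
y_3 = 106
r_3 = 53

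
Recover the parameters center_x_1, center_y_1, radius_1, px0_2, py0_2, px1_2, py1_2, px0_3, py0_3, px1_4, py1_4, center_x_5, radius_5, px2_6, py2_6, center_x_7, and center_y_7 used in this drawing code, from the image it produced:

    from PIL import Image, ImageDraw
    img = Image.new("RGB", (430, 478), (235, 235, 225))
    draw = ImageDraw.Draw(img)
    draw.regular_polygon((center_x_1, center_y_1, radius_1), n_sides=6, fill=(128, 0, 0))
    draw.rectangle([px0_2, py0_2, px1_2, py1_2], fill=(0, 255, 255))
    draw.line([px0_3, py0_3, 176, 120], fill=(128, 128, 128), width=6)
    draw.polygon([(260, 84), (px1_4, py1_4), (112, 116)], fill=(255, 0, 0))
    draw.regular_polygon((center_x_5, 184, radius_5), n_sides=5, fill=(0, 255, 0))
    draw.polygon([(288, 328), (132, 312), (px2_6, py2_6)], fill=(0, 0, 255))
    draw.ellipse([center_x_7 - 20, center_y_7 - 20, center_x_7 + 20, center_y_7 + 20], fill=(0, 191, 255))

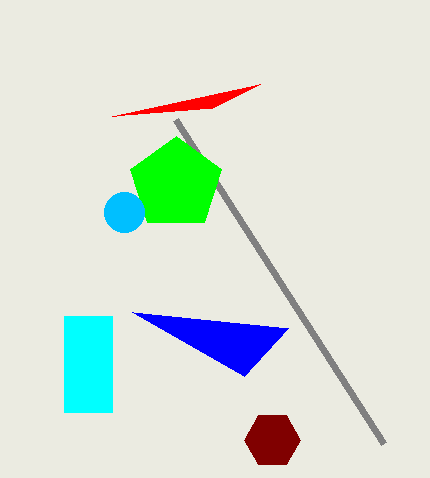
center_x_1 = 272; center_y_1 = 440; radius_1 = 28; px0_2 = 64; py0_2 = 316; px1_2 = 112; py1_2 = 412; px0_3 = 384; py0_3 = 444; px1_4 = 212; py1_4 = 108; center_x_5 = 176; radius_5 = 48; px2_6 = 244; py2_6 = 376; center_x_7 = 124; center_y_7 = 212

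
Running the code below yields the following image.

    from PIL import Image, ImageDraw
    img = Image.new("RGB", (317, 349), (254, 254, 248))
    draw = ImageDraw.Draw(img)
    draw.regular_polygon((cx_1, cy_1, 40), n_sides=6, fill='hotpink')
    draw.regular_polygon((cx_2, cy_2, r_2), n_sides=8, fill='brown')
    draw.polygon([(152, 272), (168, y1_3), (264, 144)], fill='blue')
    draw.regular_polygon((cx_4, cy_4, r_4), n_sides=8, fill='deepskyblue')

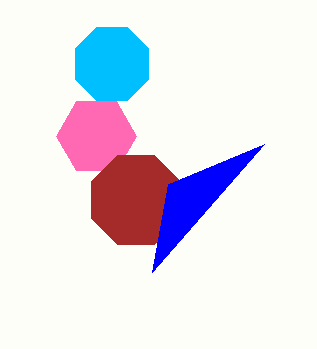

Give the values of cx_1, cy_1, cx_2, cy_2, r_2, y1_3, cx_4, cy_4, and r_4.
cx_1 = 96, cy_1 = 136, cx_2 = 136, cy_2 = 200, r_2 = 48, y1_3 = 184, cx_4 = 112, cy_4 = 64, r_4 = 40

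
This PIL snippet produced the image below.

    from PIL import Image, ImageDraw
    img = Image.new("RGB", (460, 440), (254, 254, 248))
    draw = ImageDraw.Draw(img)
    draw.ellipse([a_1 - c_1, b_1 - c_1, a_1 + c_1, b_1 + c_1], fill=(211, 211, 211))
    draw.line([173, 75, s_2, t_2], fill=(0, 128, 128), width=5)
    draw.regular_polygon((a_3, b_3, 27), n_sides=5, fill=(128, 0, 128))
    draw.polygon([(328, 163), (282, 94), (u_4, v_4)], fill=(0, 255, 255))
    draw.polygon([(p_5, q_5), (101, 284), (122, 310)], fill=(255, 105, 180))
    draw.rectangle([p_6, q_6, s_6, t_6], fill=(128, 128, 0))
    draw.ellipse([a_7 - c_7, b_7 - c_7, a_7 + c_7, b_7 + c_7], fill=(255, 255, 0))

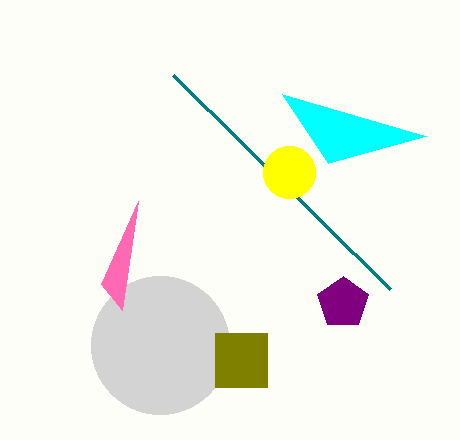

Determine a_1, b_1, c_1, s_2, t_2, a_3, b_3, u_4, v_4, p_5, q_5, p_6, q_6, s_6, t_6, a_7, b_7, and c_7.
a_1 = 160, b_1 = 345, c_1 = 69, s_2 = 390, t_2 = 289, a_3 = 343, b_3 = 303, u_4 = 426, v_4 = 136, p_5 = 138, q_5 = 201, p_6 = 215, q_6 = 333, s_6 = 267, t_6 = 387, a_7 = 289, b_7 = 172, c_7 = 26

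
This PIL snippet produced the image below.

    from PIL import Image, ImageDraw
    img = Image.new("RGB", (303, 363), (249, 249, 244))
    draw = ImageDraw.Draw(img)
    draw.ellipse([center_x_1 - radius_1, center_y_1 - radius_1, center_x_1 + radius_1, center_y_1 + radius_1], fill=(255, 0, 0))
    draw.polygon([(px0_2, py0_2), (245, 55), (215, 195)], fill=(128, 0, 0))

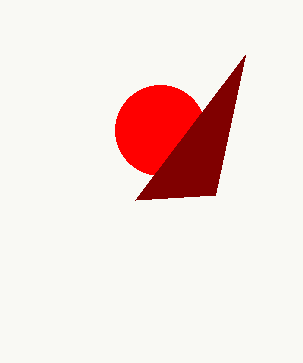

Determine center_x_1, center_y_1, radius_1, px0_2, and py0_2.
center_x_1 = 160; center_y_1 = 130; radius_1 = 45; px0_2 = 135; py0_2 = 200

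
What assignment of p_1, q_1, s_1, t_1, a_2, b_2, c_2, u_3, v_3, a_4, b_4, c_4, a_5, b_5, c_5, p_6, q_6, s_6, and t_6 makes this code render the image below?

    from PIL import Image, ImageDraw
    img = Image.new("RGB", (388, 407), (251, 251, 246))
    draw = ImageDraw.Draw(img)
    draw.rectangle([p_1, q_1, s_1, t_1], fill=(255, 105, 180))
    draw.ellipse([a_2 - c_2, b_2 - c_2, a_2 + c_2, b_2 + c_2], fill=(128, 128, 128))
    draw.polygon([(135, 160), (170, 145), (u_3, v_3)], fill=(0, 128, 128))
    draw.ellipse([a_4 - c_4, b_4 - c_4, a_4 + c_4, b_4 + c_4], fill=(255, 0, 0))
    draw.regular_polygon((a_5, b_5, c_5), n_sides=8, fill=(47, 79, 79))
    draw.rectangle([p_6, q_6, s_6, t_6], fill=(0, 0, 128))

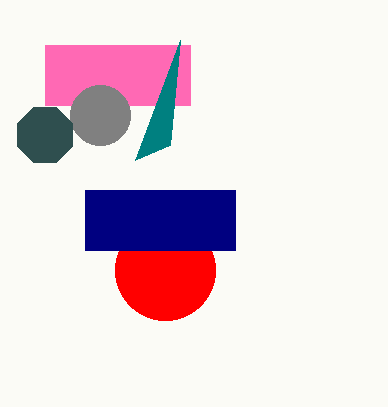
p_1 = 45; q_1 = 45; s_1 = 190; t_1 = 105; a_2 = 100; b_2 = 115; c_2 = 30; u_3 = 180; v_3 = 40; a_4 = 165; b_4 = 270; c_4 = 50; a_5 = 45; b_5 = 135; c_5 = 30; p_6 = 85; q_6 = 190; s_6 = 235; t_6 = 250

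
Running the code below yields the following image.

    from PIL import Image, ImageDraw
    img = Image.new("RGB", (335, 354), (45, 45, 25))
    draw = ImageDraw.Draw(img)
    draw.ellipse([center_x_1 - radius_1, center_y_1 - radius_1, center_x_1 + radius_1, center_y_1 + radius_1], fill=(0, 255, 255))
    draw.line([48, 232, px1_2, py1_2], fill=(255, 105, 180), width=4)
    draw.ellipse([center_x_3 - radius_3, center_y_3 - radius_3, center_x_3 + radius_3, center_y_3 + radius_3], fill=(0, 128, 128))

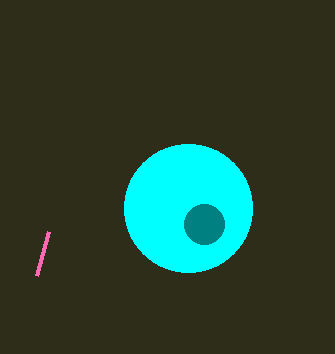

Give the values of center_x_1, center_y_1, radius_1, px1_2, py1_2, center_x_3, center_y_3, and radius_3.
center_x_1 = 188, center_y_1 = 208, radius_1 = 64, px1_2 = 36, py1_2 = 276, center_x_3 = 204, center_y_3 = 224, radius_3 = 20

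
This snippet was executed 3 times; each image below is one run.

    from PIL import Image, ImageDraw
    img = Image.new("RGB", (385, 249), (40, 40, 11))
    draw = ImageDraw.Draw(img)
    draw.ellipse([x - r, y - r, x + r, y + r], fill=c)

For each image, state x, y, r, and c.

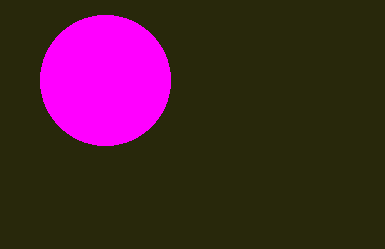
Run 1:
x = 105, y = 80, r = 65, c = 'magenta'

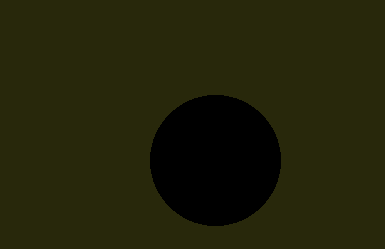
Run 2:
x = 215
y = 160
r = 65
c = 'black'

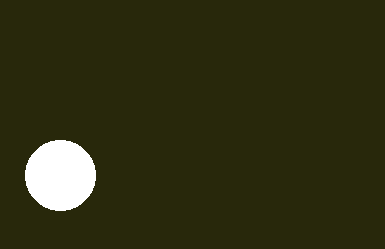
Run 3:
x = 60, y = 175, r = 35, c = 'white'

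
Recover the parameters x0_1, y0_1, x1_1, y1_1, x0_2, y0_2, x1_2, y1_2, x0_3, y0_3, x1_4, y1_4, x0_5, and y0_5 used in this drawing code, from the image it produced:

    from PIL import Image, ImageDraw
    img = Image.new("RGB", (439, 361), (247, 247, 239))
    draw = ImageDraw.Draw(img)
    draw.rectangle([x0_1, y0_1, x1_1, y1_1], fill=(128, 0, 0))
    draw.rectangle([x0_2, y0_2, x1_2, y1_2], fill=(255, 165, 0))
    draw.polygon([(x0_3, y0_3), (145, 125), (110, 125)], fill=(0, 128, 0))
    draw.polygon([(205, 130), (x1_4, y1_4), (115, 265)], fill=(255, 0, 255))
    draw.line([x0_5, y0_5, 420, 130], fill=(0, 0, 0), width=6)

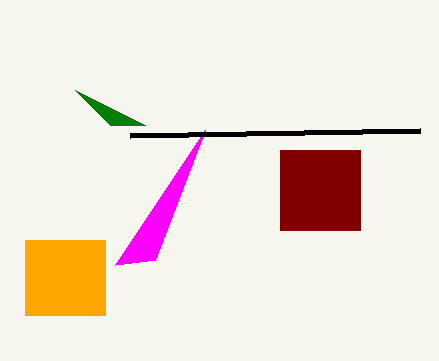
x0_1 = 280; y0_1 = 150; x1_1 = 360; y1_1 = 230; x0_2 = 25; y0_2 = 240; x1_2 = 105; y1_2 = 315; x0_3 = 75; y0_3 = 90; x1_4 = 155; y1_4 = 260; x0_5 = 130; y0_5 = 135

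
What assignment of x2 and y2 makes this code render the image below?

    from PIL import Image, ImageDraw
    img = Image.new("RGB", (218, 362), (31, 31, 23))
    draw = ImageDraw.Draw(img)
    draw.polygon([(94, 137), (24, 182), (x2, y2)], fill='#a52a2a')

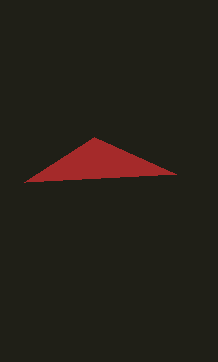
x2 = 176
y2 = 174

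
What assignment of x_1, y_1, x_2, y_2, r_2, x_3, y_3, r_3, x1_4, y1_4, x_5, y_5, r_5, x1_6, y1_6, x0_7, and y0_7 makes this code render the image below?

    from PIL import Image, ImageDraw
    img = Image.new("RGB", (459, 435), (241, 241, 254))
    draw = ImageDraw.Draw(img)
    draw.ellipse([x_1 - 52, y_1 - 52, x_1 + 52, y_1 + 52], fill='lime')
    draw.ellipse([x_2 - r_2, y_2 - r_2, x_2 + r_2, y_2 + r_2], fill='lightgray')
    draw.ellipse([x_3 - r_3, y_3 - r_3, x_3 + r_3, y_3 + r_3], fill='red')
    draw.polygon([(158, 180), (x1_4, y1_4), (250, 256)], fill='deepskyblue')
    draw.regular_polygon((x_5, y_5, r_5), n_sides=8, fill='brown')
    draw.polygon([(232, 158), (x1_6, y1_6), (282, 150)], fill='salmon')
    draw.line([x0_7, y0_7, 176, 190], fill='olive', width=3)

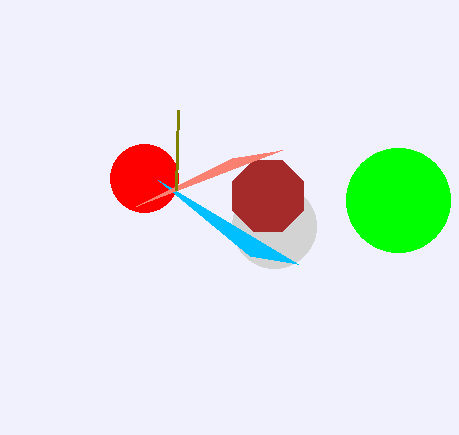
x_1 = 398; y_1 = 200; x_2 = 274; y_2 = 226; r_2 = 42; x_3 = 144; y_3 = 178; r_3 = 34; x1_4 = 298; y1_4 = 264; x_5 = 268; y_5 = 196; r_5 = 38; x1_6 = 136; y1_6 = 206; x0_7 = 178; y0_7 = 110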